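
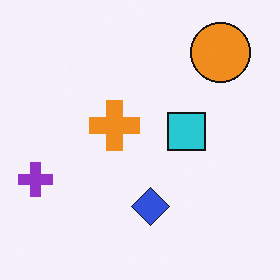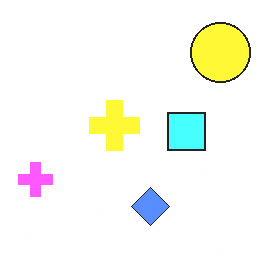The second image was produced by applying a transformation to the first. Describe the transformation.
This is the original image noticeably brightened.

Every pixel — background and shapes alike — is uniformly brightened.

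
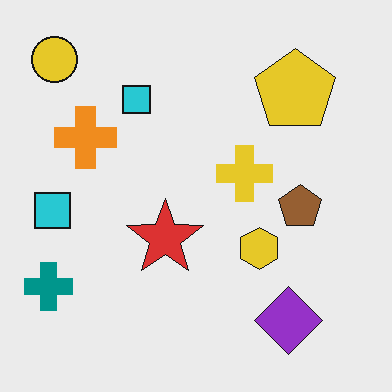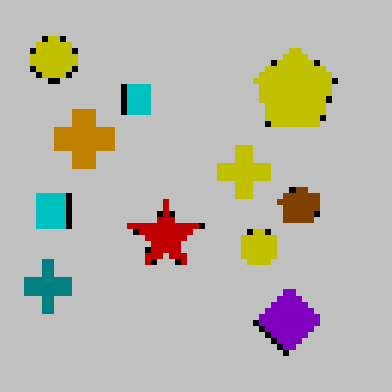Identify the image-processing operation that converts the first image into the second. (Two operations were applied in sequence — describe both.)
It was heavily posterized to just a handful of flat colors, then moderately pixelated.

Each flat color has snapped to a coarser quantized level — most visibly, the near-white background has dropped to a flat grey. Shapes are reduced to large square blocks; fine edges and outlines are lost — a downscale-then-upscale (mosaic) effect.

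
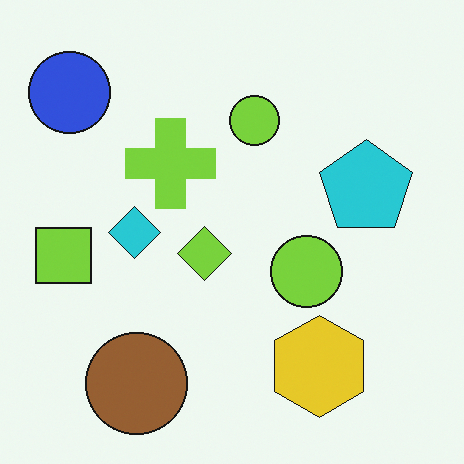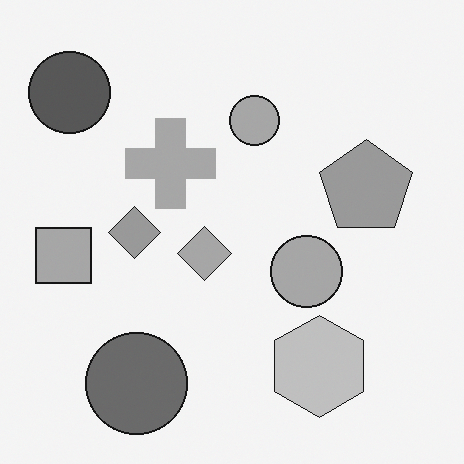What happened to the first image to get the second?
The second image is the first converted to grayscale.

All color is removed — every shape is now a shade of grey.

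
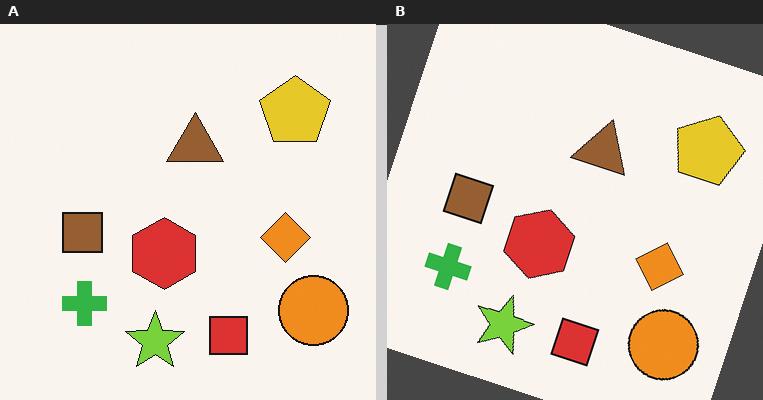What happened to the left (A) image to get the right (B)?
It was rotated clockwise by a moderate amount.

Every shape is tilted by the same angle and the image corners show triangular fill wedges — a whole-image rotation by a non-right angle.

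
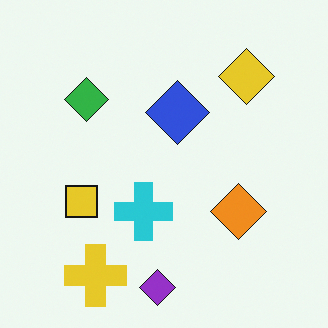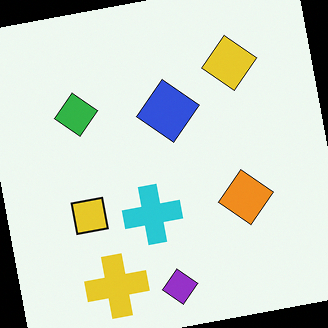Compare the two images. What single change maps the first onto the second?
The image was rotated counter-clockwise by a slight angle.

Every shape is tilted by the same angle and the image corners show triangular fill wedges — a whole-image rotation by a non-right angle.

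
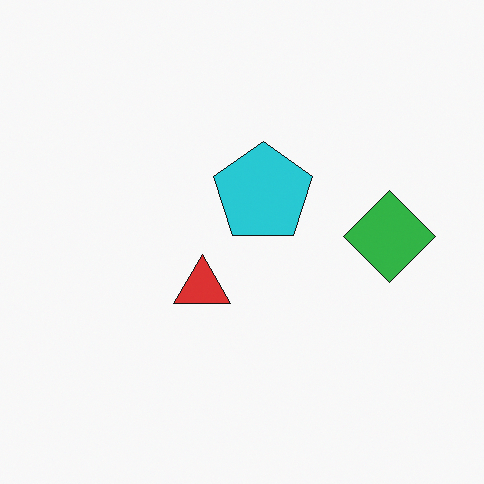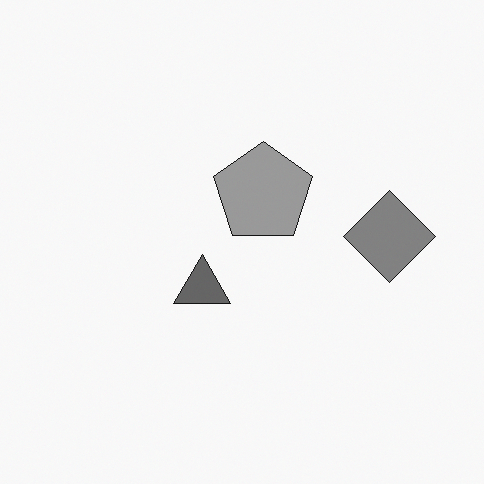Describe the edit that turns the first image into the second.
Converted to grayscale.

All color is removed — every shape is now a shade of grey.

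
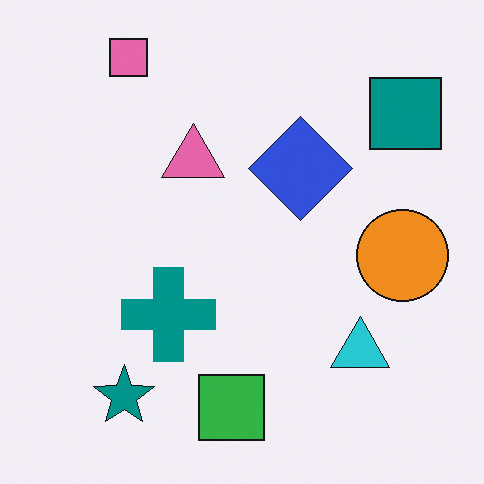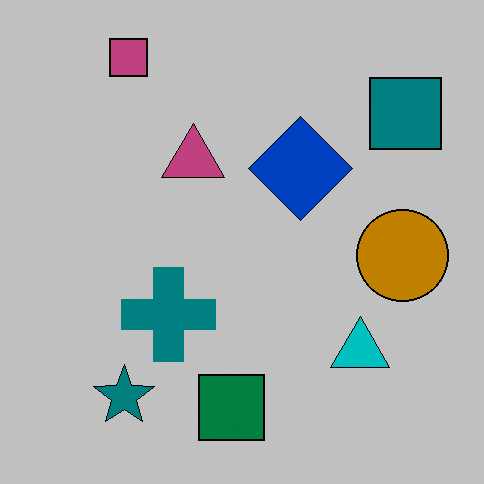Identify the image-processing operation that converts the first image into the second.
The second image is the first aggressively posterized.

Each flat color has snapped to a coarser quantized level — most visibly, the near-white background has dropped to a flat grey.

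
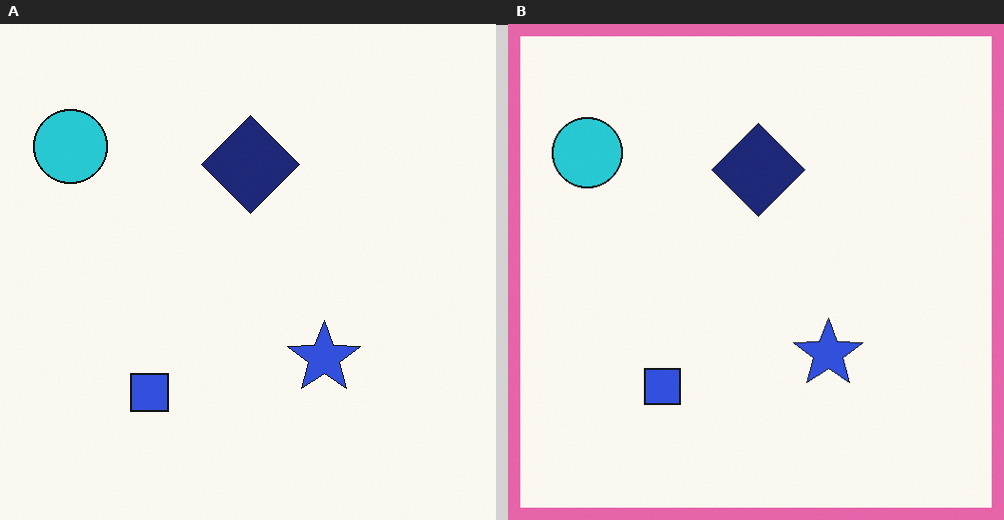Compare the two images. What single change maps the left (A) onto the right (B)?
This is the original image framed with a pink border.

A solid pink frame runs around the edge of the right (B) image, with the content slightly shrunk inside it.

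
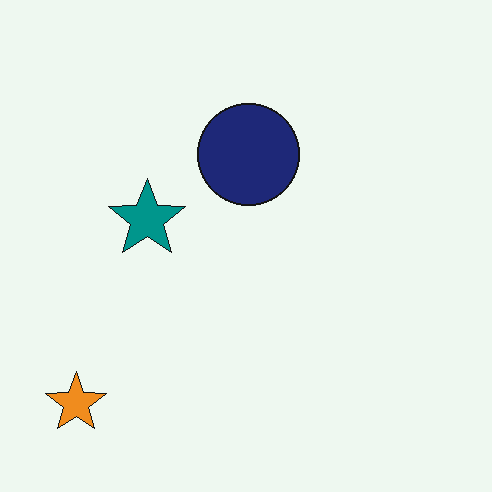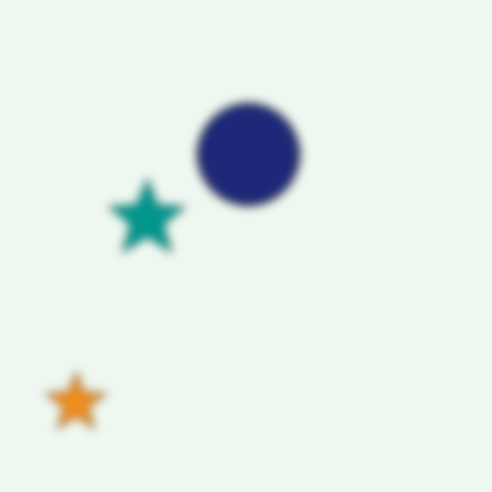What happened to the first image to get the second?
The image was noticeably gaussian-blurred.

Shape edges and outlines are uniformly softened across the whole image.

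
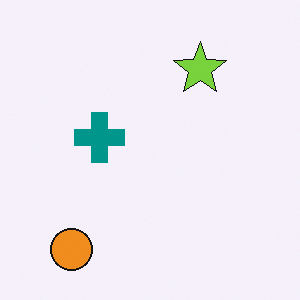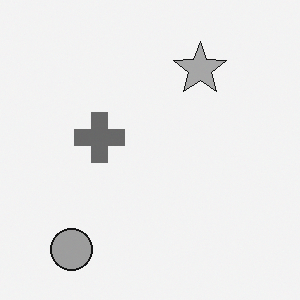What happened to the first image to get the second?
This is the original image converted to grayscale.

All color is removed — every shape is now a shade of grey.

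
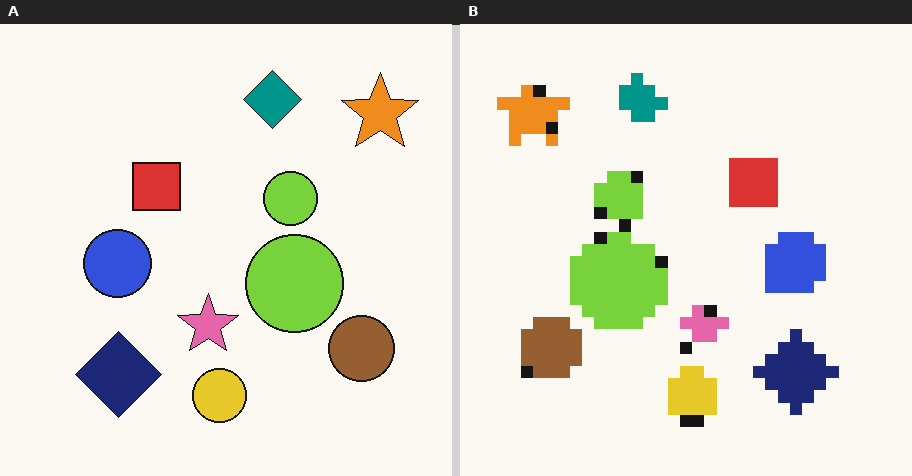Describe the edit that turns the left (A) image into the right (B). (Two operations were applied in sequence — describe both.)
This is the original image flipped horizontally (left ↔ right), then coarsely pixelated.

The orange star is in the top-right of the left (A) image and the top-left of the right (B) — shapes on opposite sides of the vertical midline have swapped in a mirror flip. Shapes are reduced to large square blocks; fine edges and outlines are lost — a downscale-then-upscale (mosaic) effect.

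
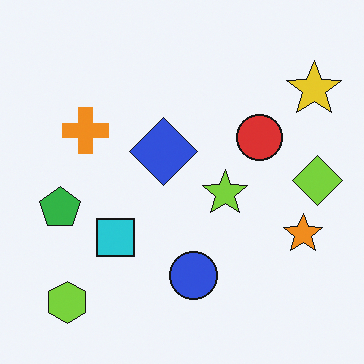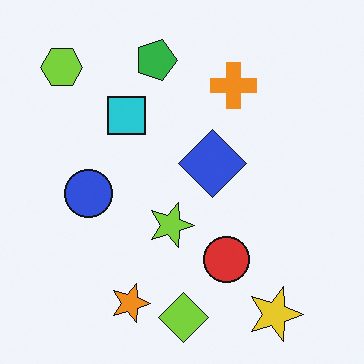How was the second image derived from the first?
This is the original image rotated 90° clockwise.

The lime hexagon sits in the bottom-left of the first image and the top-left of the second — consistent with a whole-image 90° clockwise rotation.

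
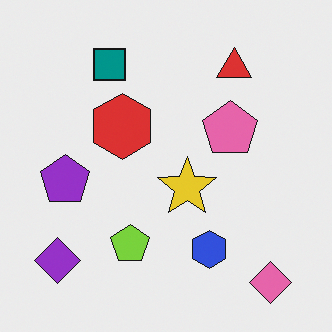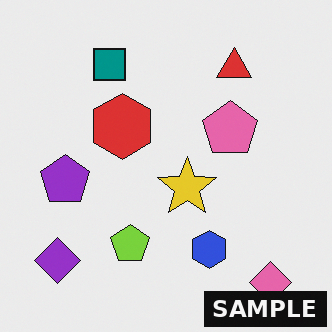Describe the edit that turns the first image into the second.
The transformation is: watermarked with the text "SAMPLE" in the lower-right corner.

A dark label reading "SAMPLE" appears in the lower-right corner.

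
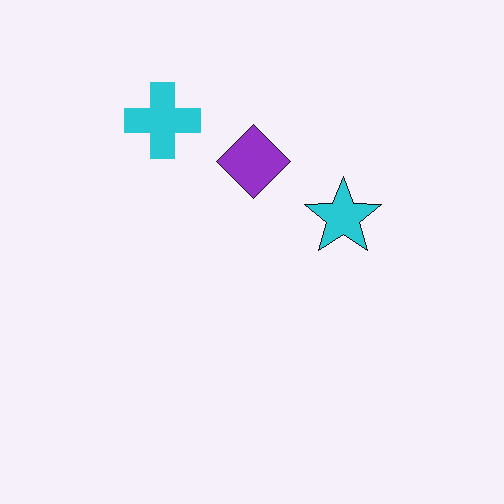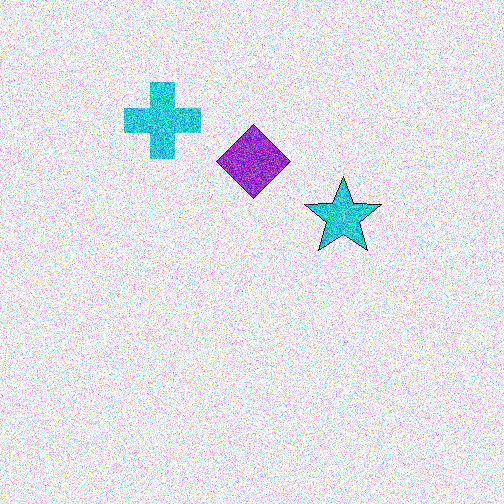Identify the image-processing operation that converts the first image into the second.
This is the original image degraded with strong gaussian noise.

Random speckle covers the whole image, including the flat background.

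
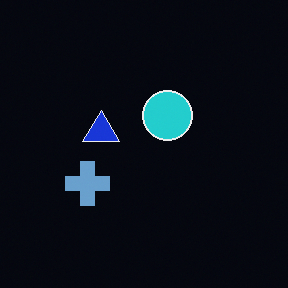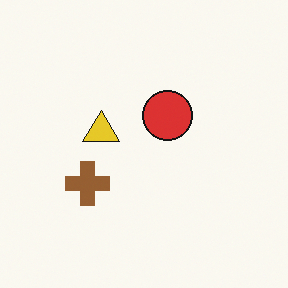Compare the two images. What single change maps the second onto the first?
It was color-inverted (negative).

The light background has become dark and every shape's color is its complement — a photographic negative.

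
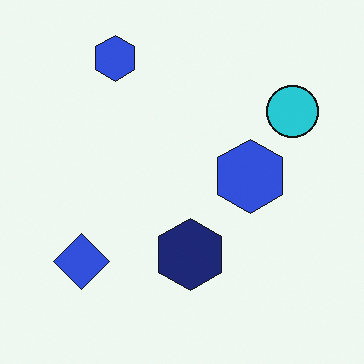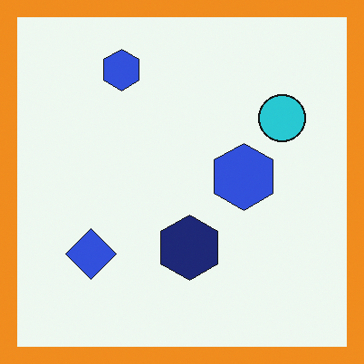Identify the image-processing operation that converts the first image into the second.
The second image is the first framed with a orange border.

A solid orange frame runs around the edge of the second image, with the content slightly shrunk inside it.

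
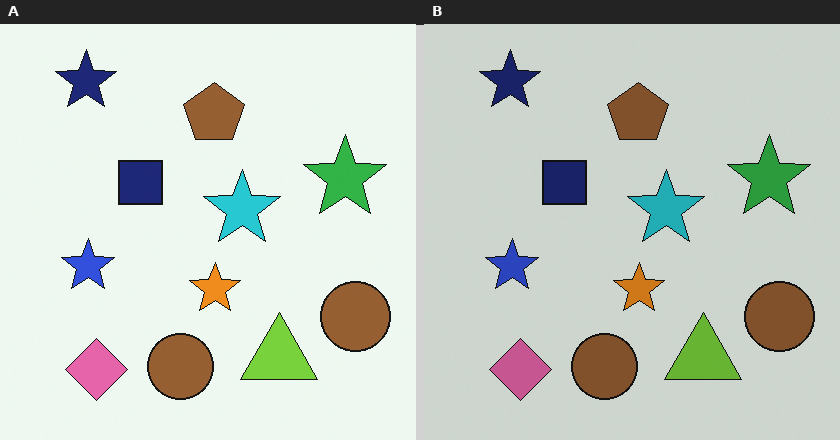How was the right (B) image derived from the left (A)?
Darkened a little.

Every pixel — background and shapes alike — is uniformly darkened.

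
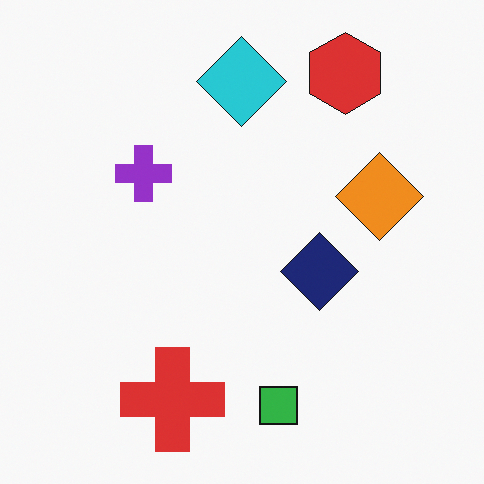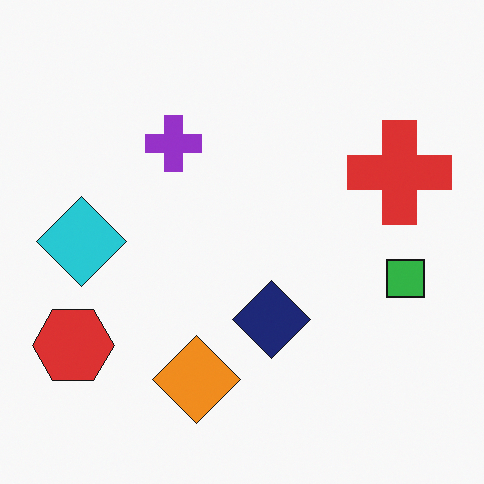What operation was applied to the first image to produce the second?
This is the original image transposed (reflected across the top-left ↔ bottom-right diagonal).

Shapes have swapped their row and column positions — what was in the top-right is now in the bottom-left — a diagonal reflection.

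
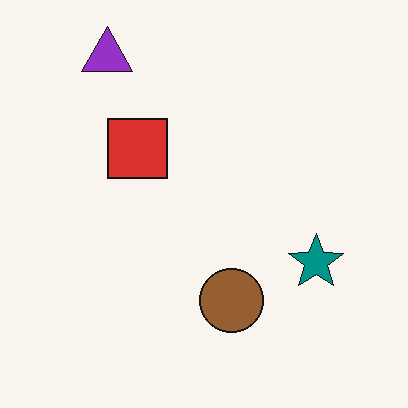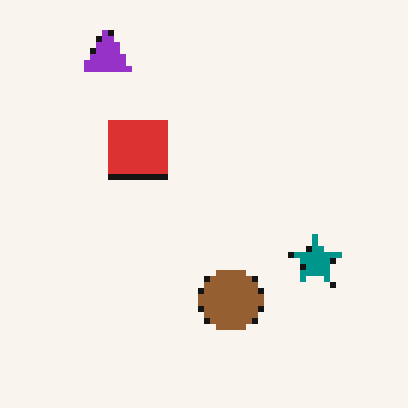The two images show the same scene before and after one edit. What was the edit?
This is the original image pixelated into visible square blocks.

Shapes are reduced to large square blocks; fine edges and outlines are lost — a downscale-then-upscale (mosaic) effect.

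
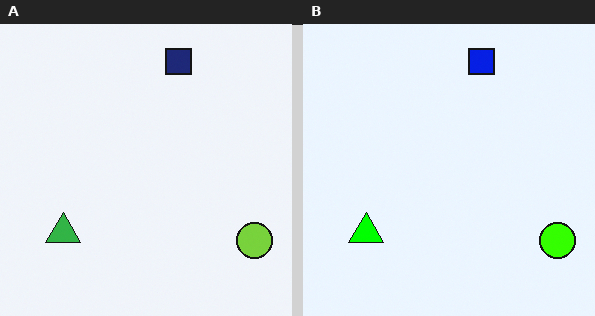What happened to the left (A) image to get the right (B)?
The right (B) image is the left (A) heavily oversaturated.

All colors are more vivid — a global saturation change.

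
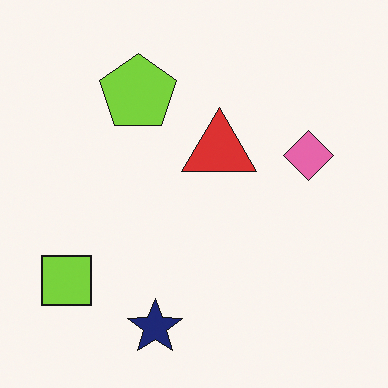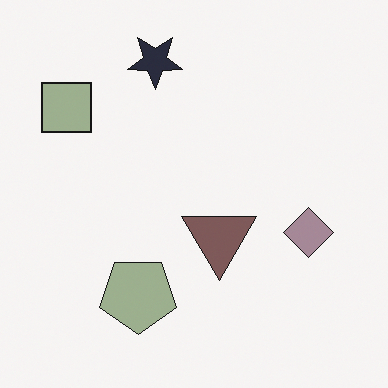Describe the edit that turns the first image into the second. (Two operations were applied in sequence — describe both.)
The image was made much more muted (saturation change), then flipped vertically (top ↔ bottom).

All colors are more muted and greyish — a global saturation change. The navy star is in the bottom of the first image and the top of the second — shapes on opposite sides of the horizontal midline have swapped in a mirror flip.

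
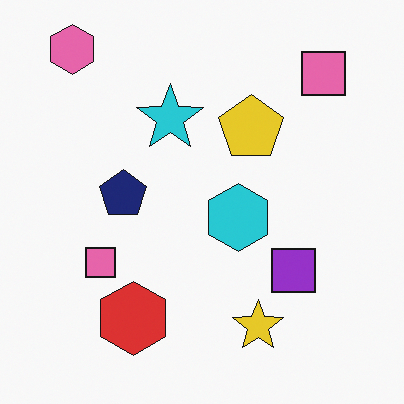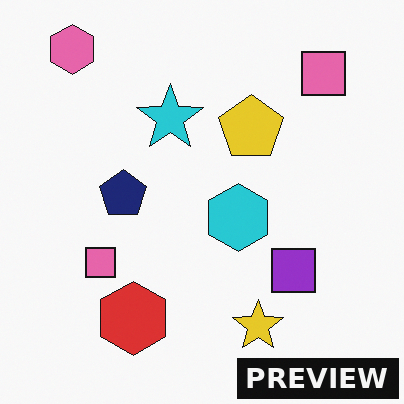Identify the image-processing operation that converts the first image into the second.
Watermarked with the text "PREVIEW" in the lower-right corner.

A dark label reading "PREVIEW" appears in the lower-right corner.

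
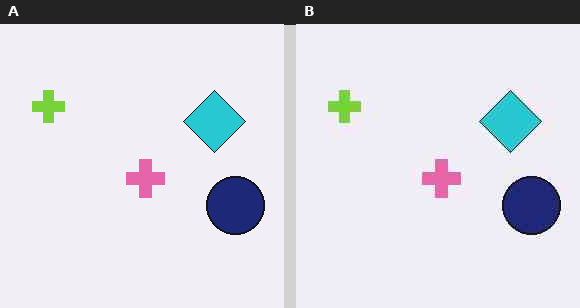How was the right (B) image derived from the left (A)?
This is the original image JPEG-compressed with visible artifacts.

Blocky 8×8 compression artifacts appear around shape edges and the flat background shows ringing — characteristic JPEG degradation.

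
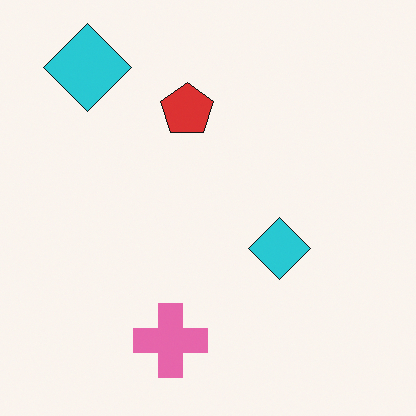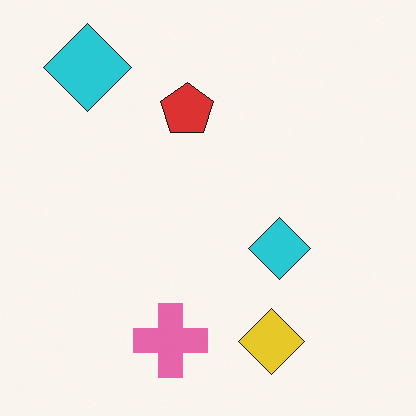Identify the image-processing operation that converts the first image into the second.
The image was overlaid with an additional yellow diamond.

A yellow diamond appears in the second image that is absent from the first.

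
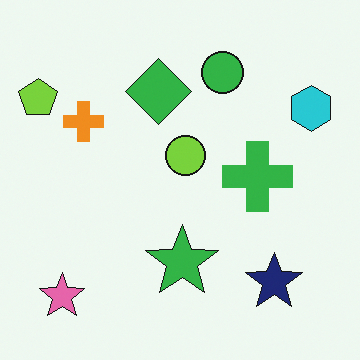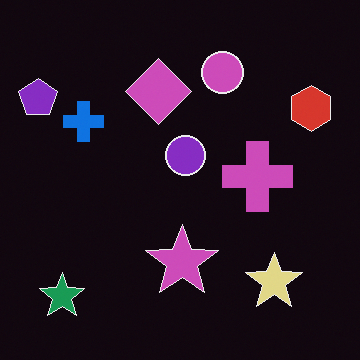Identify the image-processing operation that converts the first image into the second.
The transformation is: color-inverted (negative).

The light background has become dark and every shape's color is its complement — a photographic negative.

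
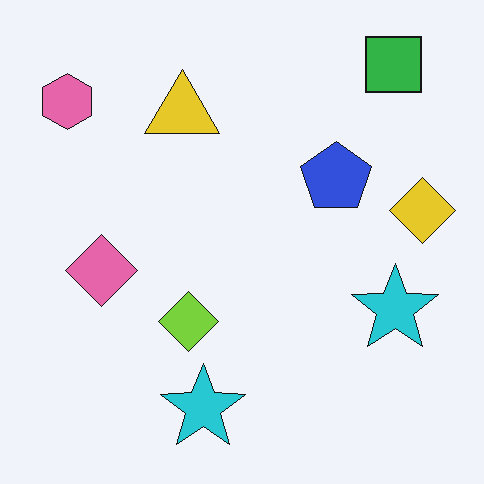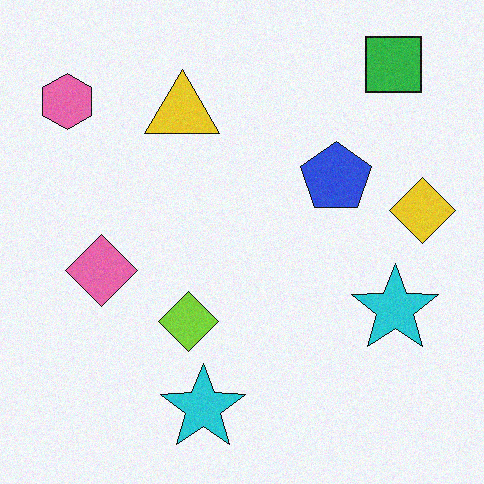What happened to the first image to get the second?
The transformation is: degraded with subtle gaussian noise.

Random speckle covers the whole image, including the flat background.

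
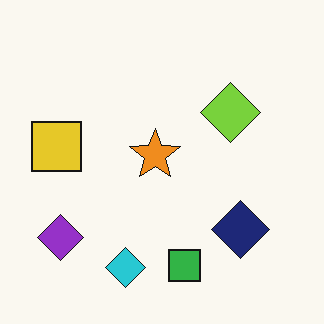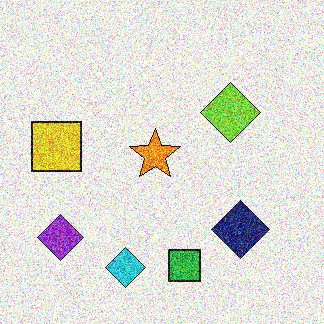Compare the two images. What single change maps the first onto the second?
This is the original image degraded with strong gaussian noise.

Random speckle covers the whole image, including the flat background.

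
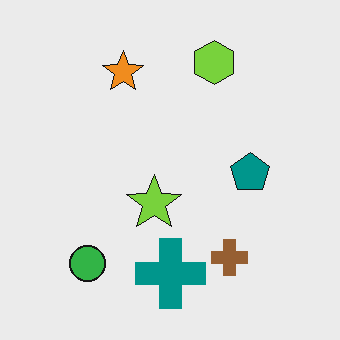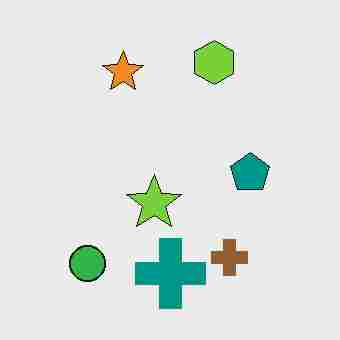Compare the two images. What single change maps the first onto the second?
The image was degraded with heavy JPEG compression.

Blocky 8×8 compression artifacts appear around shape edges and the flat background shows ringing — characteristic JPEG degradation.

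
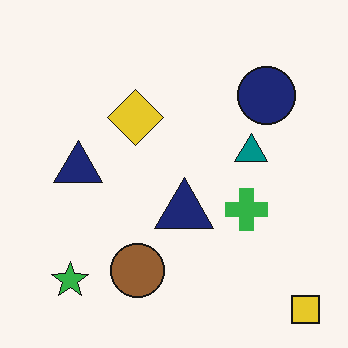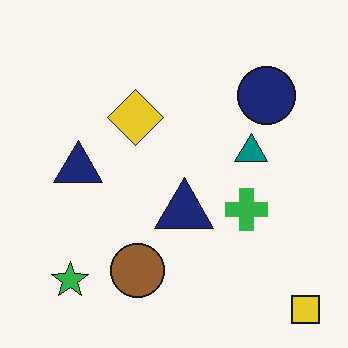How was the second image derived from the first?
It was given moderate JPEG compression.

Blocky 8×8 compression artifacts appear around shape edges and the flat background shows ringing — characteristic JPEG degradation.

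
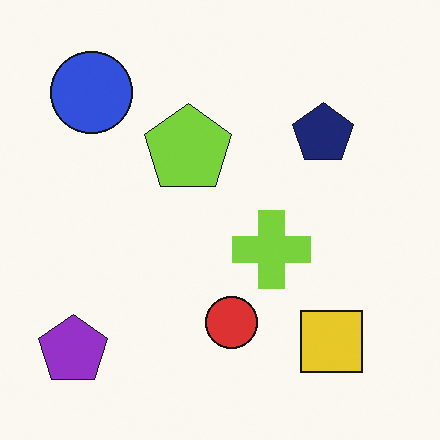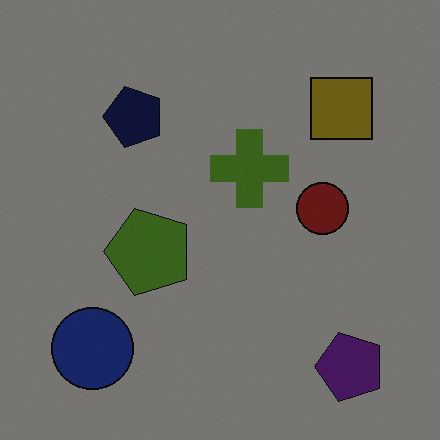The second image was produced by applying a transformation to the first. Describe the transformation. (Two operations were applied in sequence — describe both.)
The image was noticeably darkened, then rotated 90° counter-clockwise.

Every pixel — background and shapes alike — is uniformly darkened. The purple pentagon sits in the bottom-left of the first image and the bottom-right of the second — consistent with a whole-image 90° counter-clockwise rotation.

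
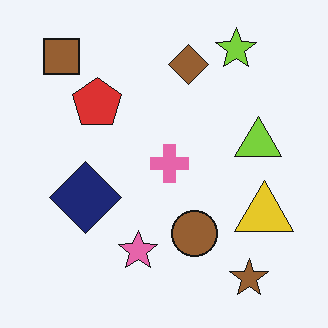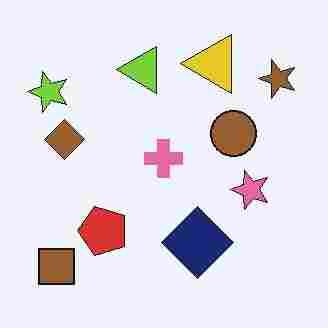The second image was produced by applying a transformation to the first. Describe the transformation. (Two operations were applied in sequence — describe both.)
The transformation is: rotated 90° counter-clockwise, then degraded with heavy JPEG compression.

The brown square sits in the top-left of the first image and the bottom-left of the second — consistent with a whole-image 90° counter-clockwise rotation. Blocky 8×8 compression artifacts appear around shape edges and the flat background shows ringing — characteristic JPEG degradation.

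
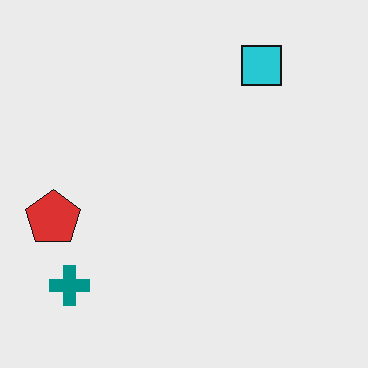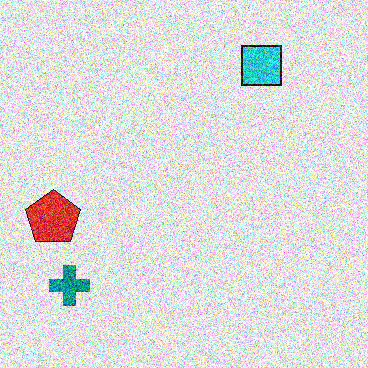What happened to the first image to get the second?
Degraded with heavy additive noise.

Random speckle covers the whole image, including the flat background.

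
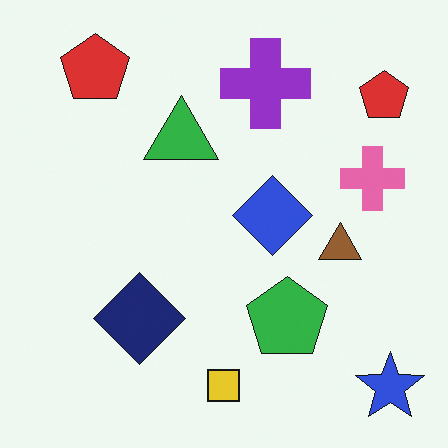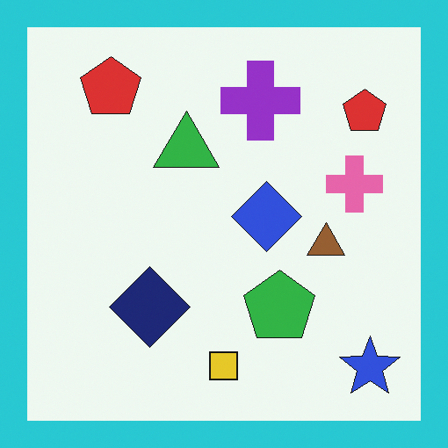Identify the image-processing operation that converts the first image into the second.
It was framed with a cyan border.

A solid cyan frame runs around the edge of the second image, with the content slightly shrunk inside it.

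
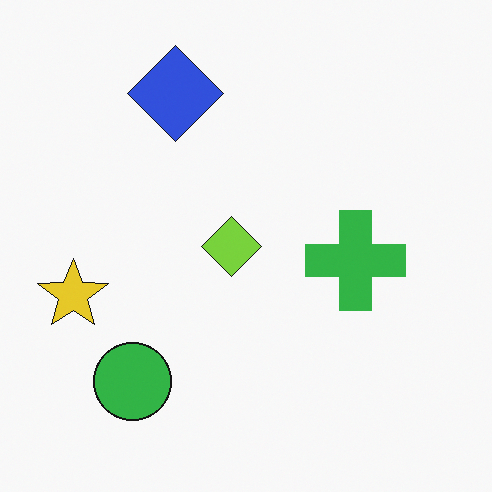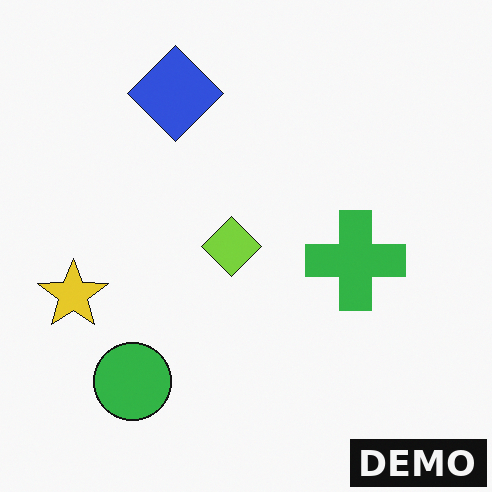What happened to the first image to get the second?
The transformation is: watermarked with the text "DEMO" in the lower-right corner.

A dark label reading "DEMO" appears in the lower-right corner.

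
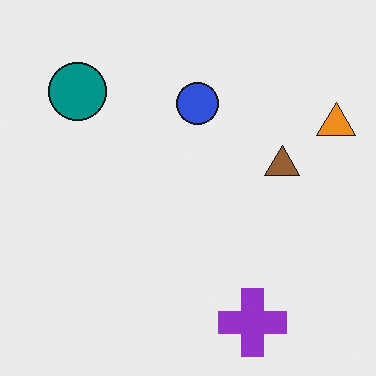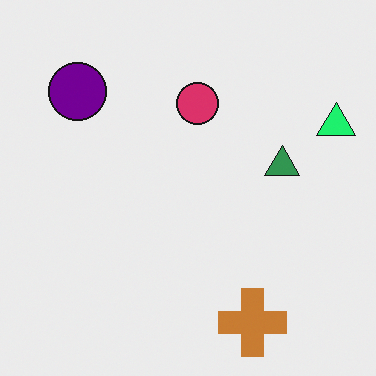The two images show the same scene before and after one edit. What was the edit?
The second image is the first hue-shifted by a moderate amount.

Every shape's color has rotated by the same amount around the hue wheel — a uniform hue shift.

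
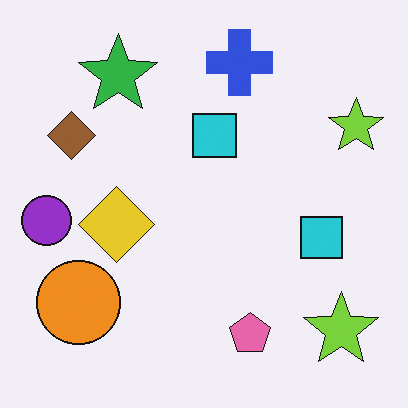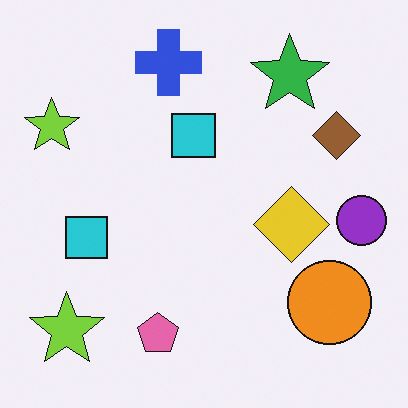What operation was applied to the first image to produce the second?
This is the original image flipped horizontally (left ↔ right).

The purple circle is in the left of the first image and the right of the second — shapes on opposite sides of the vertical midline have swapped in a mirror flip.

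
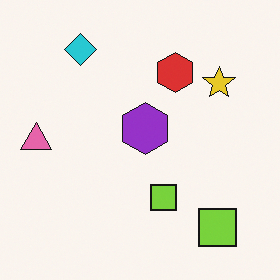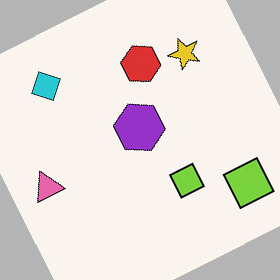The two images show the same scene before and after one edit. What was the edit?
This is the original image rotated counter-clockwise by a clearly visible amount.

Every shape is tilted by the same angle and the image corners show triangular fill wedges — a whole-image rotation by a non-right angle.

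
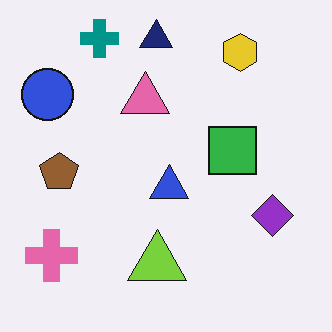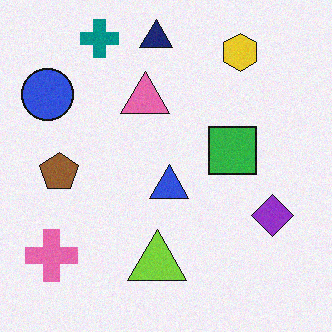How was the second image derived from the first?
This is the original image degraded with light additive noise.

Random speckle covers the whole image, including the flat background.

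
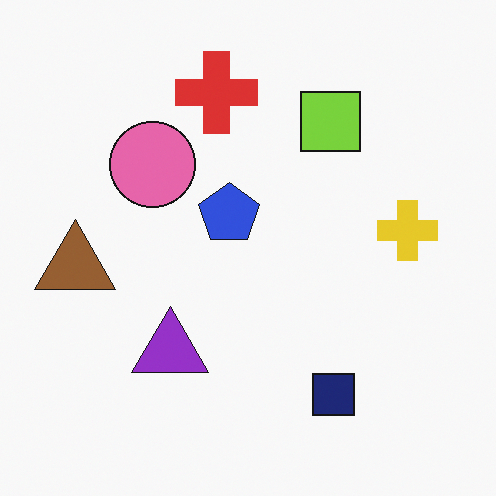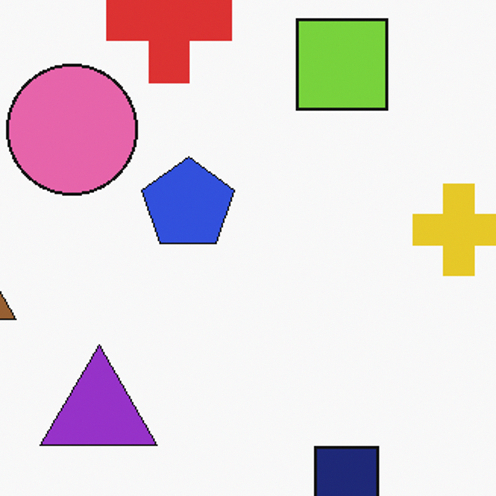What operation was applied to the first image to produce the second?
This is the original image cropped to a modestly smaller region and rescaled.

The visible shapes are larger and the field of view is narrower; shapes near the original edges may be partly or wholly outside the frame — a crop-and-rescale.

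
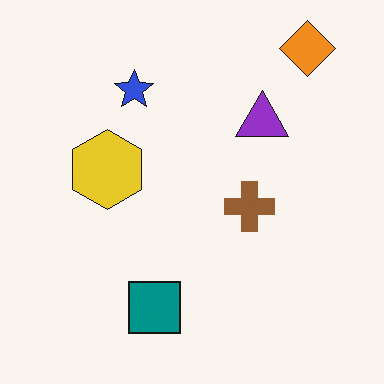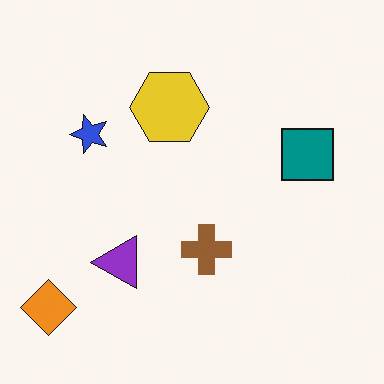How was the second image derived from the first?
The second image is the first transposed (reflected across the top-left ↔ bottom-right diagonal).

Shapes have swapped their row and column positions — what was in the top-right is now in the bottom-left — a diagonal reflection.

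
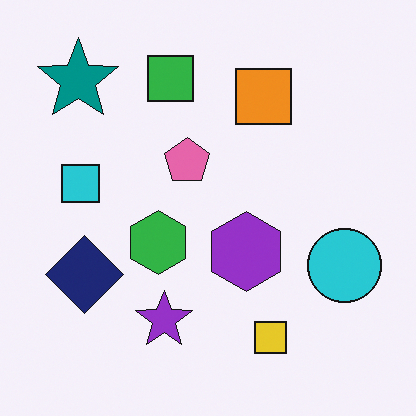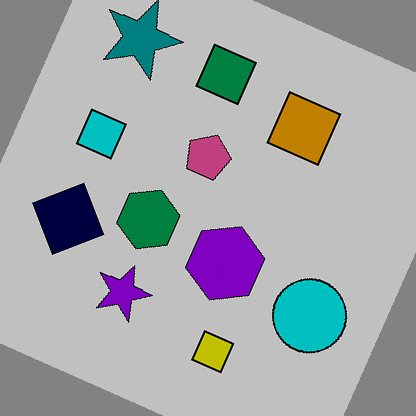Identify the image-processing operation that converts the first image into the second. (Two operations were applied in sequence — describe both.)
The image was aggressively posterized, then rotated clockwise by a clearly visible amount.

Each flat color has snapped to a coarser quantized level — most visibly, the near-white background has dropped to a flat grey. Every shape is tilted by the same angle and the image corners show triangular fill wedges — a whole-image rotation by a non-right angle.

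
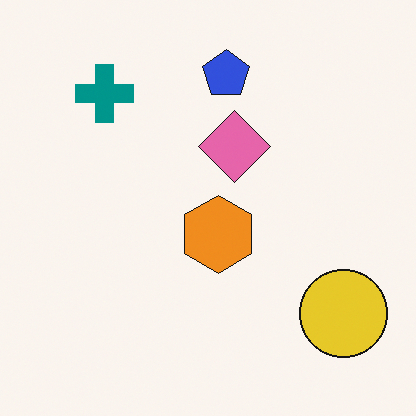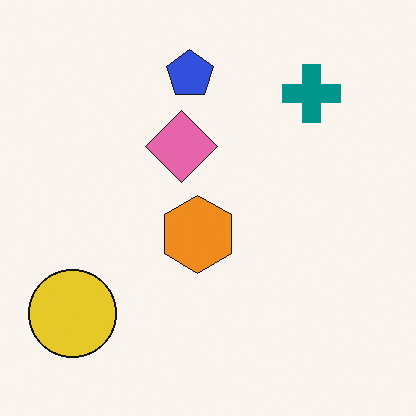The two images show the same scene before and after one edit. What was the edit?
It was flipped horizontally (left ↔ right).

The yellow circle is in the bottom-right of the first image and the bottom-left of the second — shapes on opposite sides of the vertical midline have swapped in a mirror flip.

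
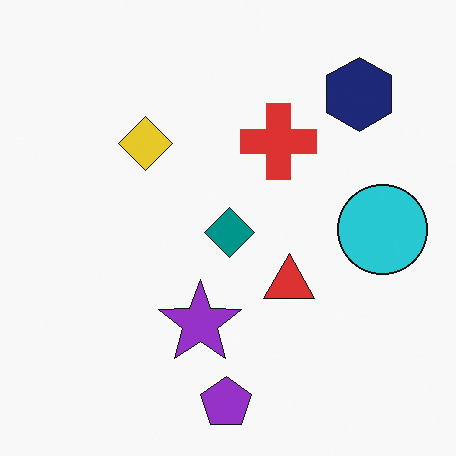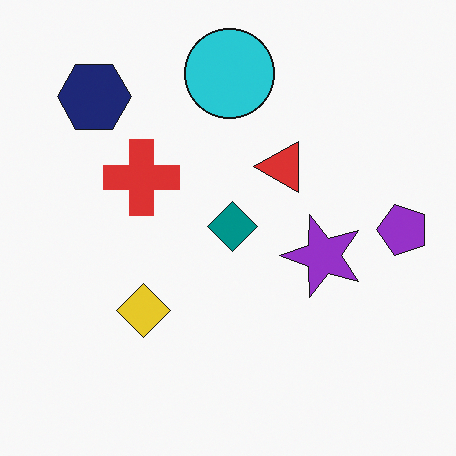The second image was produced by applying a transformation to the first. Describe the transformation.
The second image is the first rotated 90° counter-clockwise.

The navy hexagon sits in the top-right of the first image and the top-left of the second — consistent with a whole-image 90° counter-clockwise rotation.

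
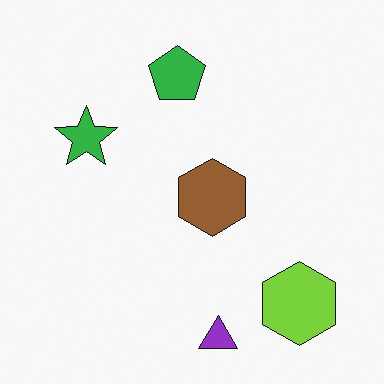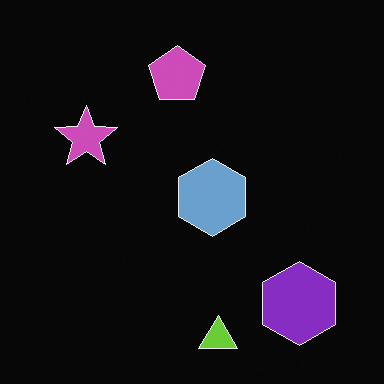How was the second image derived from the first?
The image was color-inverted (negative).

The light background has become dark and every shape's color is its complement — a photographic negative.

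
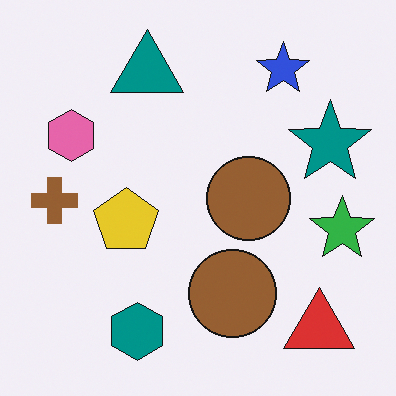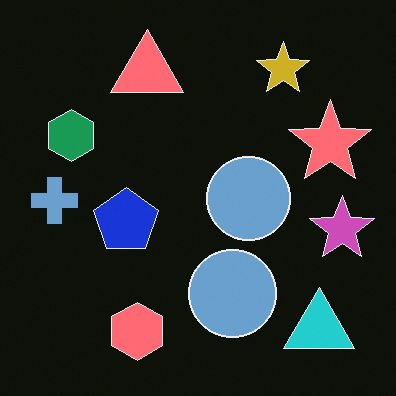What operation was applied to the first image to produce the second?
This is the original image color-inverted (negative).

The light background has become dark and every shape's color is its complement — a photographic negative.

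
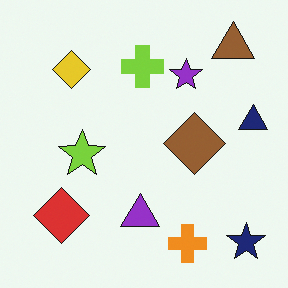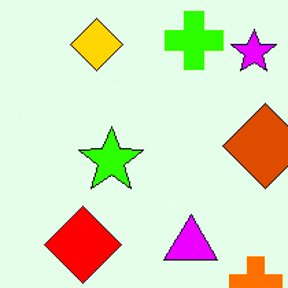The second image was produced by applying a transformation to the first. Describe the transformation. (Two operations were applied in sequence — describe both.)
This is the original image cropped slightly and scaled back up, then made much more vivid (saturation change).

The visible shapes are larger and the field of view is narrower; shapes near the original edges may be partly or wholly outside the frame — a crop-and-rescale. All colors are more vivid — a global saturation change.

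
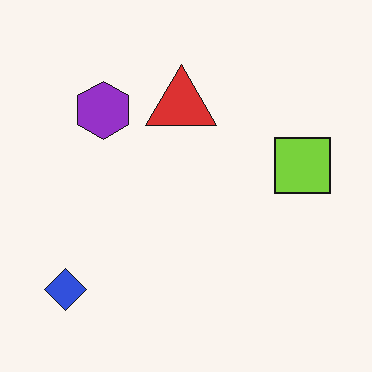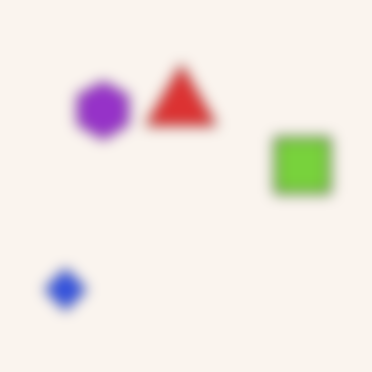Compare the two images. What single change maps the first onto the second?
The image was heavily blurred.

Shape edges and outlines are uniformly softened across the whole image.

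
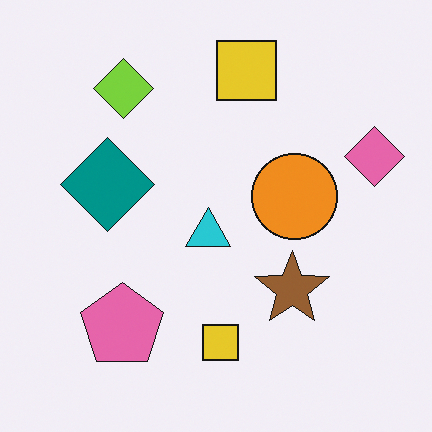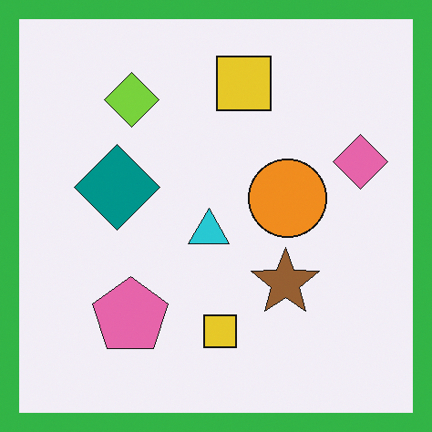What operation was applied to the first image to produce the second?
This is the original image framed with a green border.

A solid green frame runs around the edge of the second image, with the content slightly shrunk inside it.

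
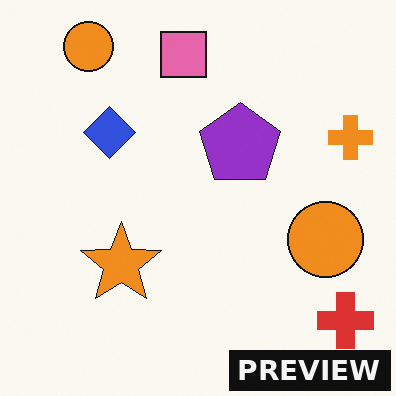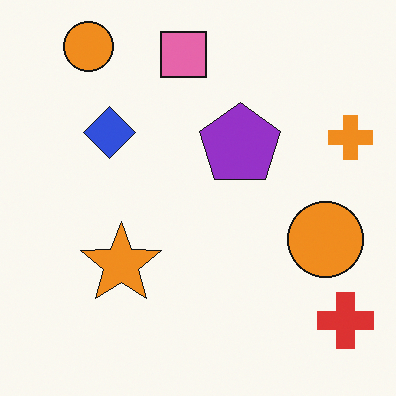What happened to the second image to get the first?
The first image is the second watermarked with the text "PREVIEW" in the lower-right corner.

A dark label reading "PREVIEW" appears in the lower-right corner.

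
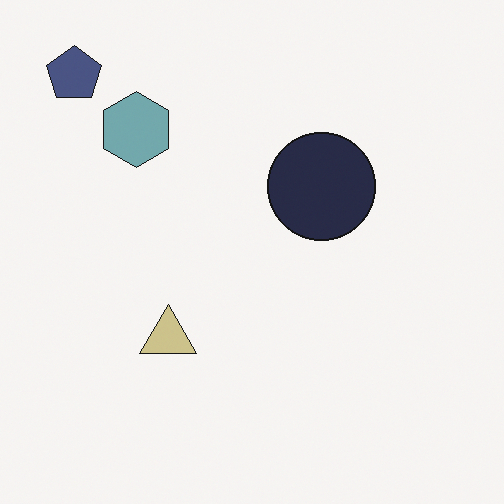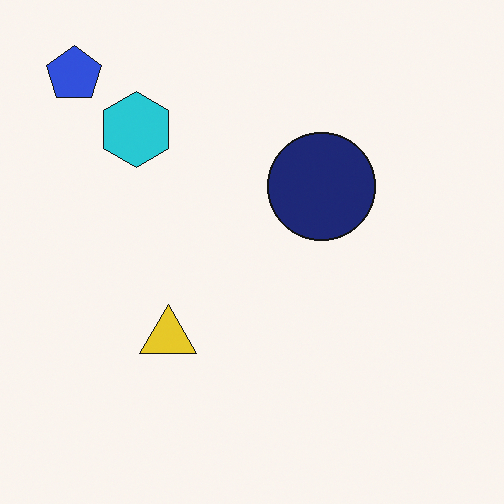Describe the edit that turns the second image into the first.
It was made much more muted (saturation change).

All colors are more muted and greyish — a global saturation change.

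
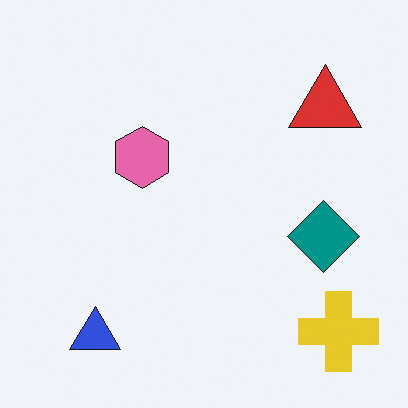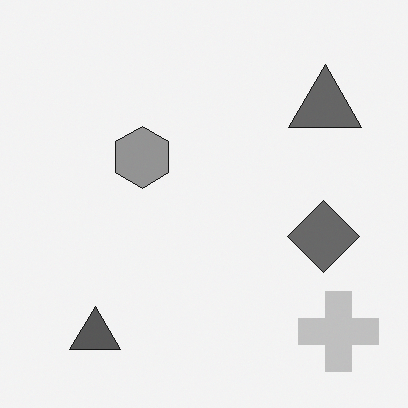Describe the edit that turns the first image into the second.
The image was converted to grayscale.

All color is removed — every shape is now a shade of grey.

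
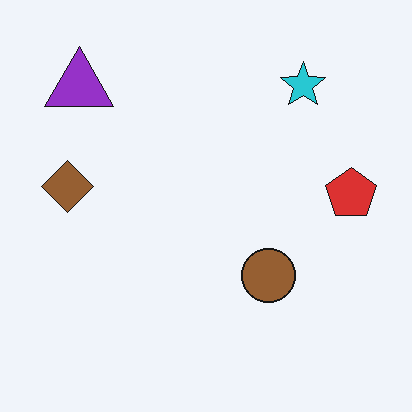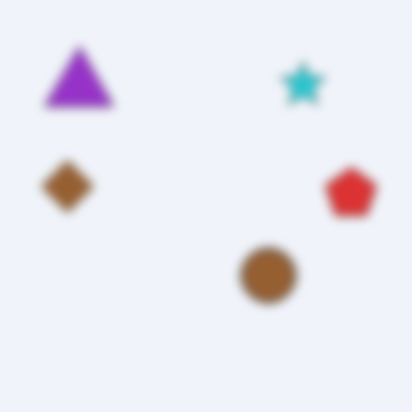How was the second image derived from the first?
The second image is the first strongly gaussian-blurred.

Shape edges and outlines are uniformly softened across the whole image.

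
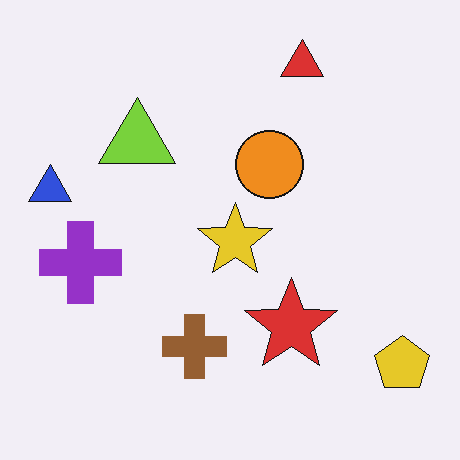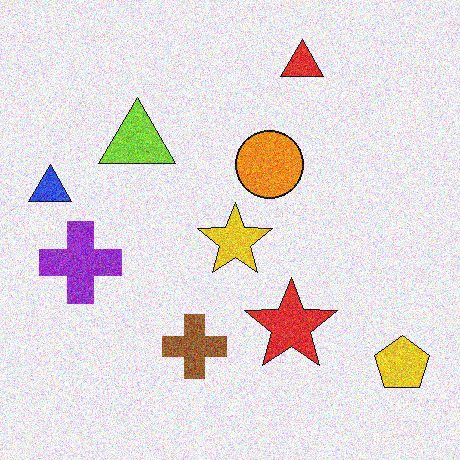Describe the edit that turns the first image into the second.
The transformation is: degraded with strong gaussian noise.

Random speckle covers the whole image, including the flat background.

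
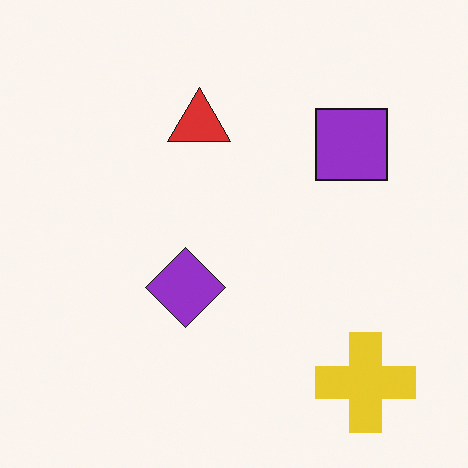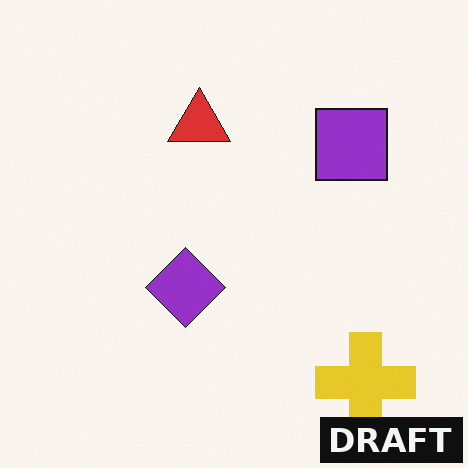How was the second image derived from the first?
The second image is the first watermarked with the text "DRAFT" in the lower-right corner.

A dark label reading "DRAFT" appears in the lower-right corner.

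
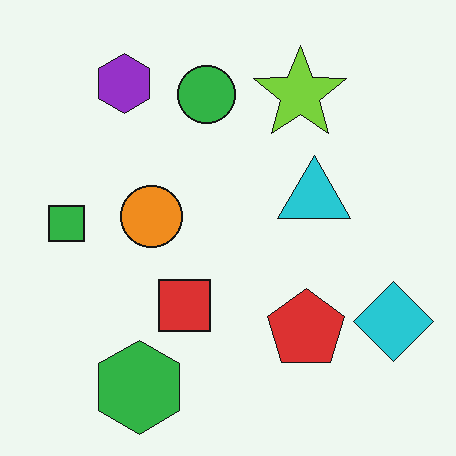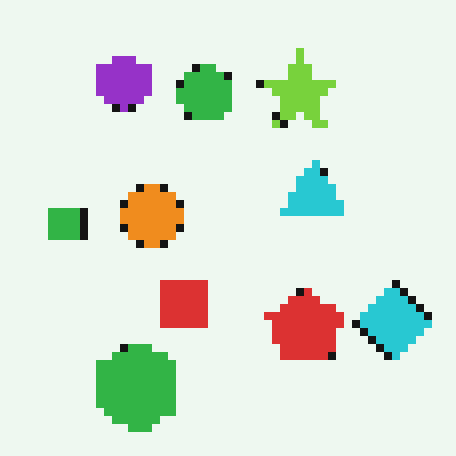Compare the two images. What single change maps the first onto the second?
The transformation is: pixelated into visible square blocks.

Shapes are reduced to large square blocks; fine edges and outlines are lost — a downscale-then-upscale (mosaic) effect.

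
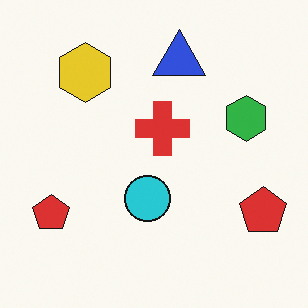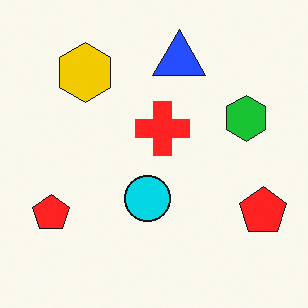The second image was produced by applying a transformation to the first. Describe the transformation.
The image was slightly oversaturated.

All colors are more vivid — a global saturation change.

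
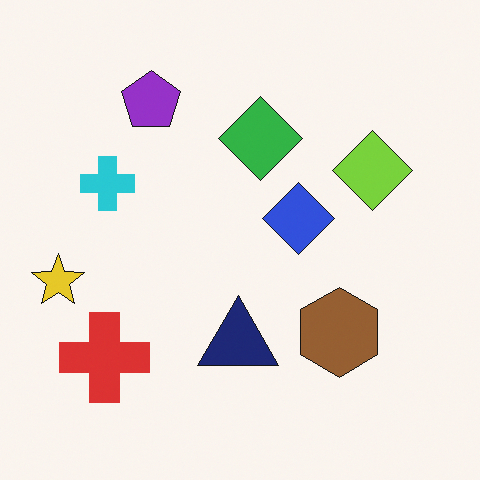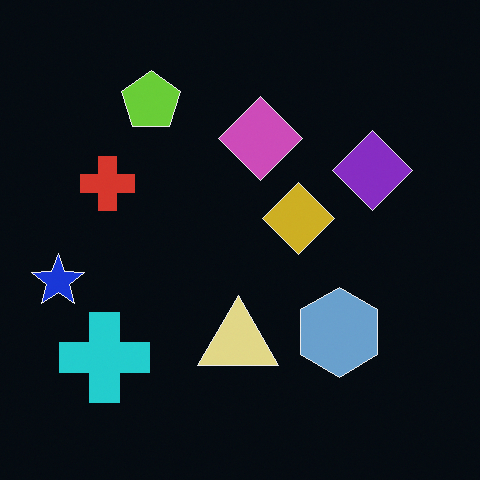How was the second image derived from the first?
This is the original image color-inverted (negative).

The light background has become dark and every shape's color is its complement — a photographic negative.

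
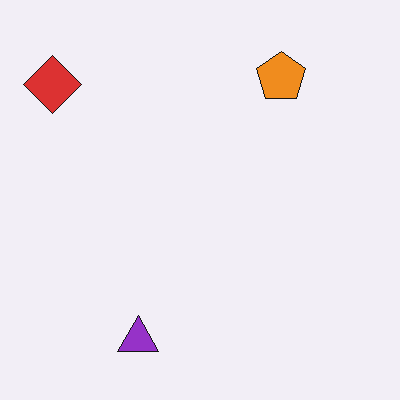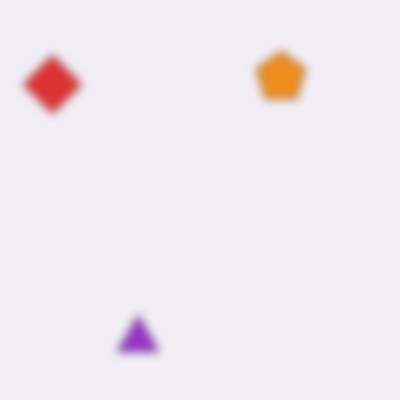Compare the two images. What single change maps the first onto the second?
It was moderately blurred.

Shape edges and outlines are uniformly softened across the whole image.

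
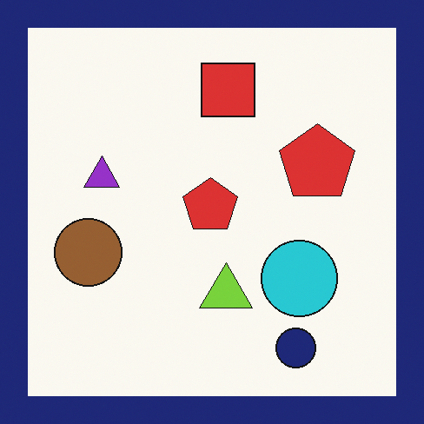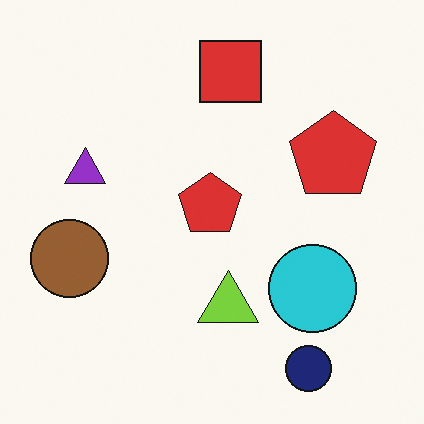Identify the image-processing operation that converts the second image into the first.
Framed with a navy border.

A solid navy frame runs around the edge of the first image, with the content slightly shrunk inside it.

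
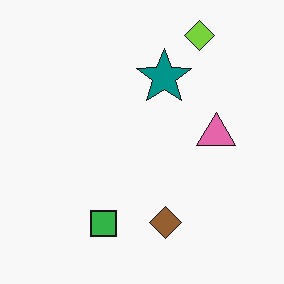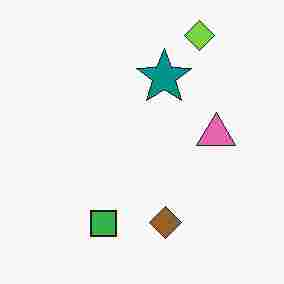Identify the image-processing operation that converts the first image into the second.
The transformation is: heavily JPEG-compressed with obvious blocking artifacts.

Blocky 8×8 compression artifacts appear around shape edges and the flat background shows ringing — characteristic JPEG degradation.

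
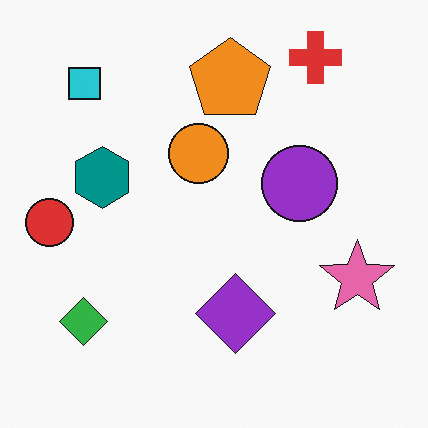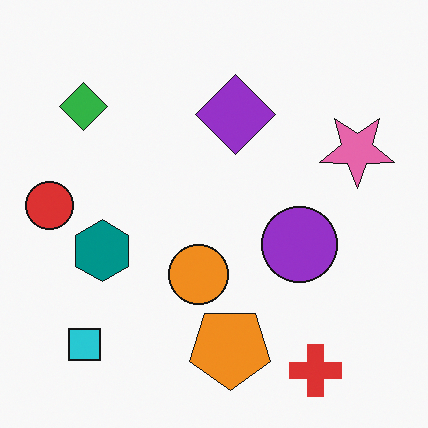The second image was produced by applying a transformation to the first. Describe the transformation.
This is the original image flipped vertically (top ↔ bottom).

The red cross is in the top-right of the first image and the bottom-right of the second — shapes on opposite sides of the horizontal midline have swapped in a mirror flip.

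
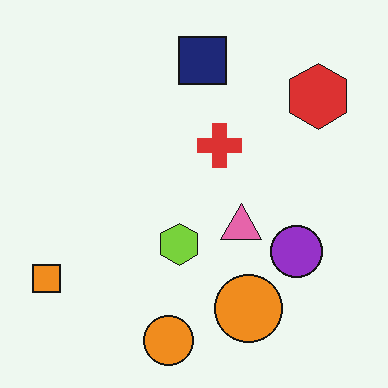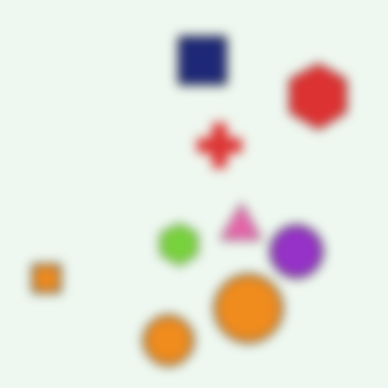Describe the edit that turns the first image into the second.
This is the original image heavily blurred.

Shape edges and outlines are uniformly softened across the whole image.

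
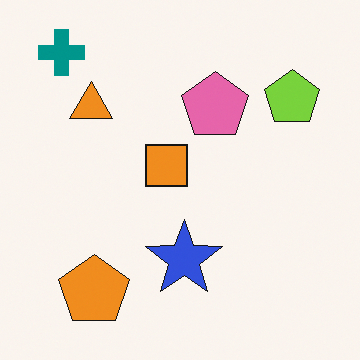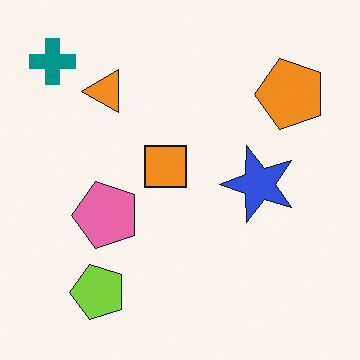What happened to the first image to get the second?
This is the original image transposed (reflected across the top-left ↔ bottom-right diagonal).

Shapes have swapped their row and column positions — what was in the top-right is now in the bottom-left — a diagonal reflection.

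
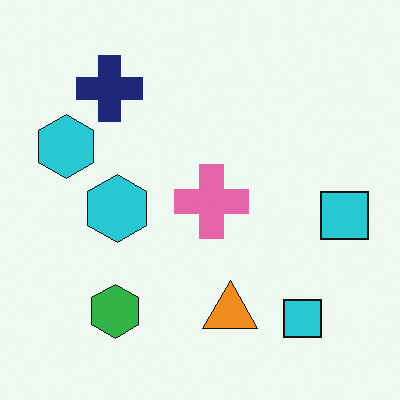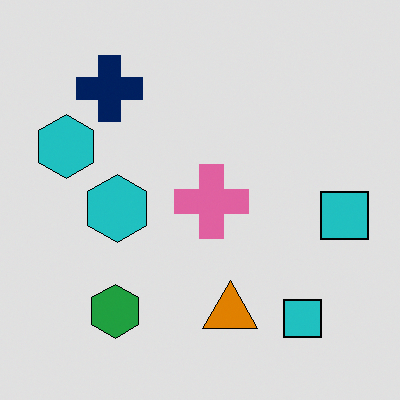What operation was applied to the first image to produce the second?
Posterized to a reduced palette.

Each flat color has snapped to a coarser quantized level — most visibly, the near-white background has dropped to a flat grey.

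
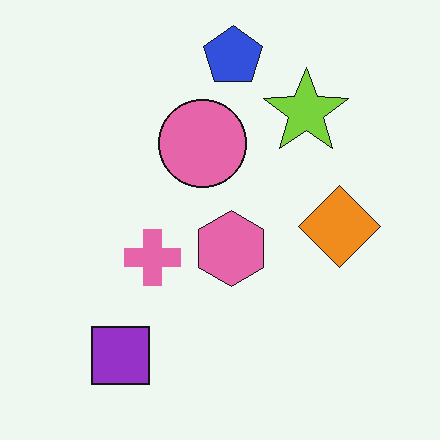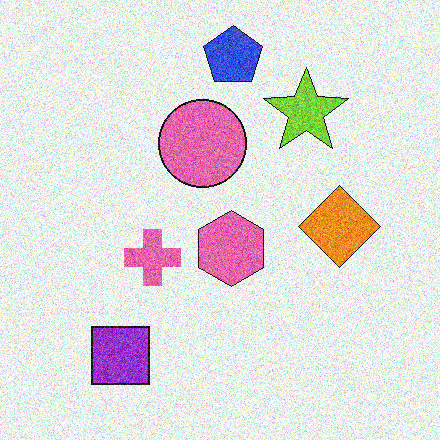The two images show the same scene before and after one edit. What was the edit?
It was degraded with strong gaussian noise.

Random speckle covers the whole image, including the flat background.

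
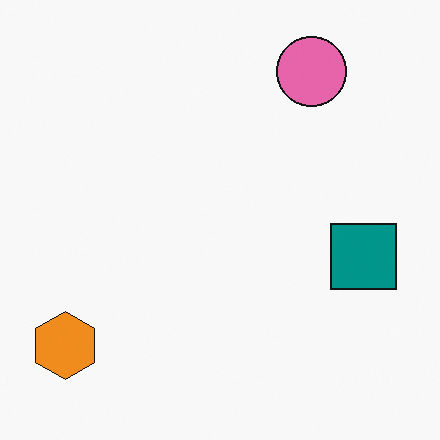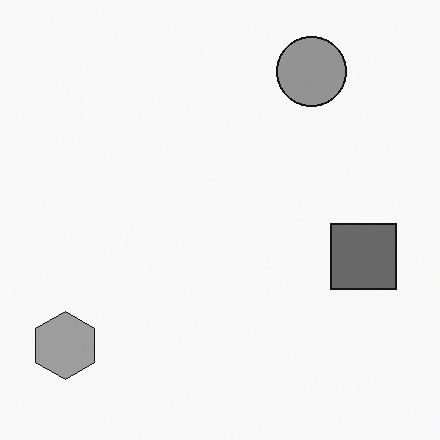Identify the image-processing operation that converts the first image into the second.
The image was converted to grayscale.

All color is removed — every shape is now a shade of grey.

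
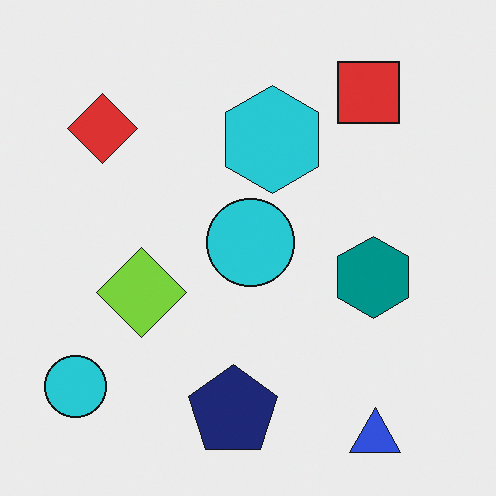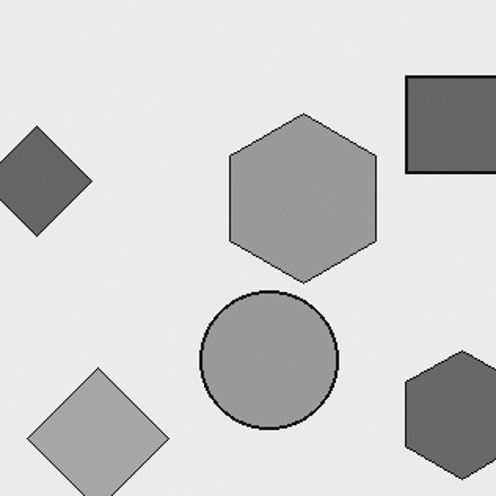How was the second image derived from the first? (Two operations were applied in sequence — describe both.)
This is the original image converted to grayscale, then cropped slightly and scaled back up.

All color is removed — every shape is now a shade of grey. The visible shapes are larger and the field of view is narrower; shapes near the original edges may be partly or wholly outside the frame — a crop-and-rescale.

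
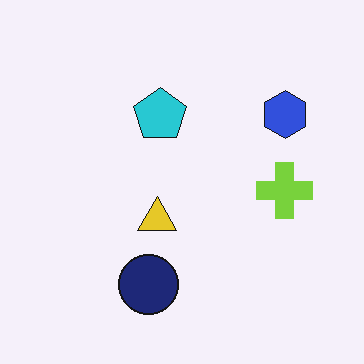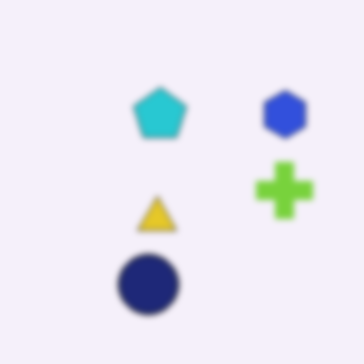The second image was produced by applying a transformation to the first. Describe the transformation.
It was moderately blurred.

Shape edges and outlines are uniformly softened across the whole image.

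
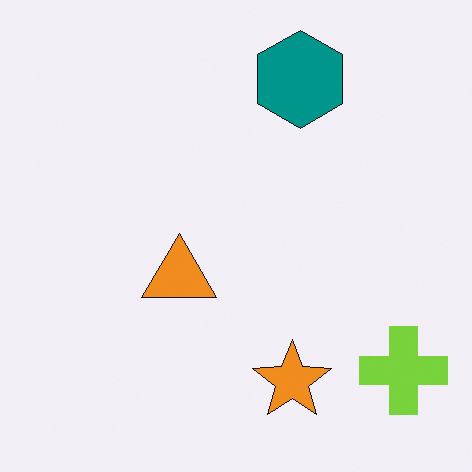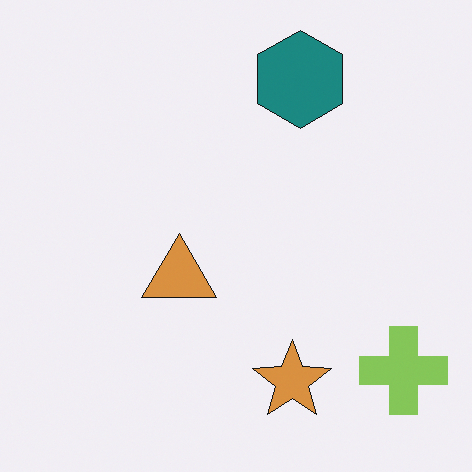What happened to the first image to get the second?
This is the original image slightly desaturated.

All colors are more muted and greyish — a global saturation change.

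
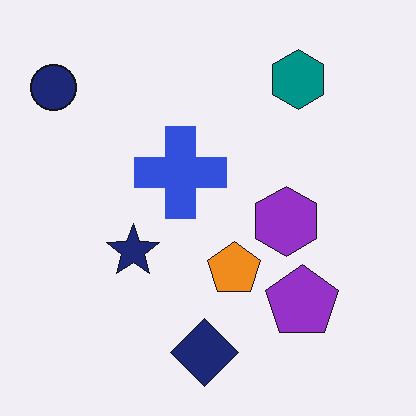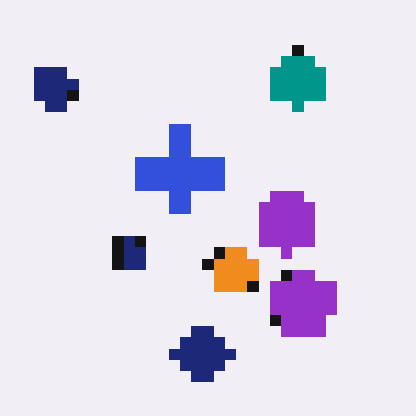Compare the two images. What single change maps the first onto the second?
Coarsely pixelated.

Shapes are reduced to large square blocks; fine edges and outlines are lost — a downscale-then-upscale (mosaic) effect.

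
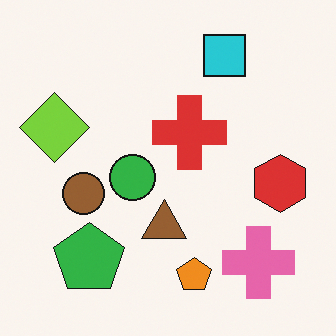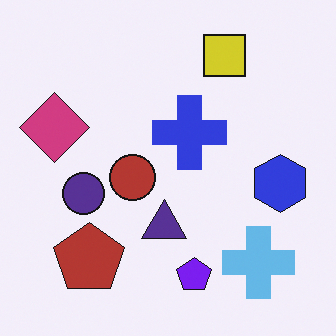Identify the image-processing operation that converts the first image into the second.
Hue-shifted by a large amount.

Every shape's color has rotated by the same amount around the hue wheel — a uniform hue shift.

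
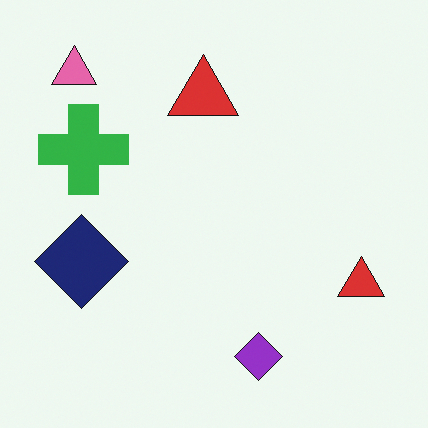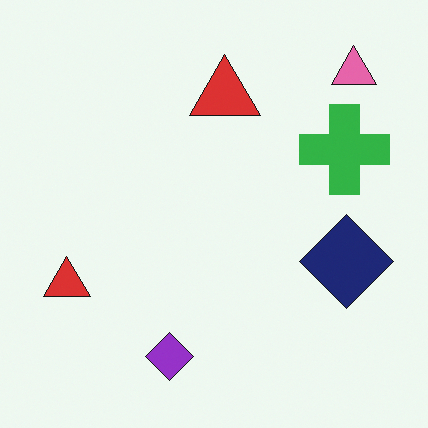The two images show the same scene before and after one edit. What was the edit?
It was flipped horizontally (left ↔ right).

The pink triangle is in the top-left of the first image and the top-right of the second — shapes on opposite sides of the vertical midline have swapped in a mirror flip.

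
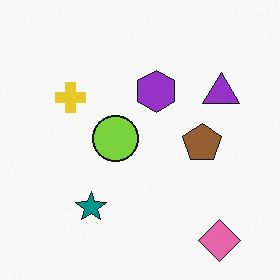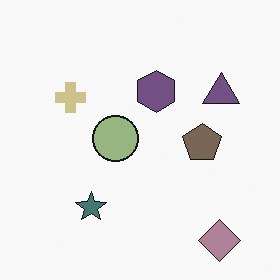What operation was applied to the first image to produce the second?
Made much more muted (saturation change).

All colors are more muted and greyish — a global saturation change.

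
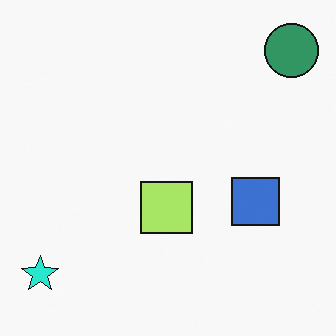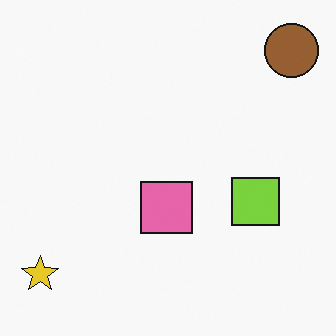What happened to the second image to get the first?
The image was hue-shifted noticeably.

Every shape's color has rotated by the same amount around the hue wheel — a uniform hue shift.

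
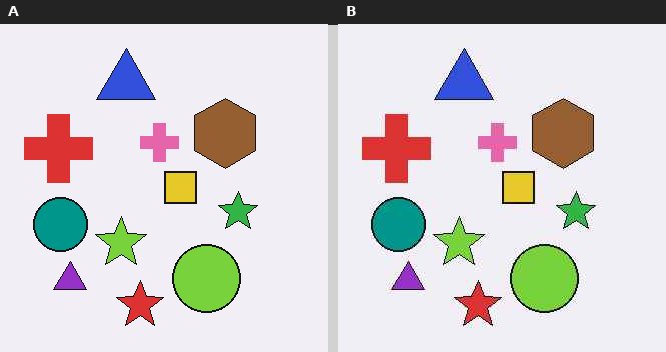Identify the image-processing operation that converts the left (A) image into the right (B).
It was JPEG-compressed with visible artifacts.

Blocky 8×8 compression artifacts appear around shape edges and the flat background shows ringing — characteristic JPEG degradation.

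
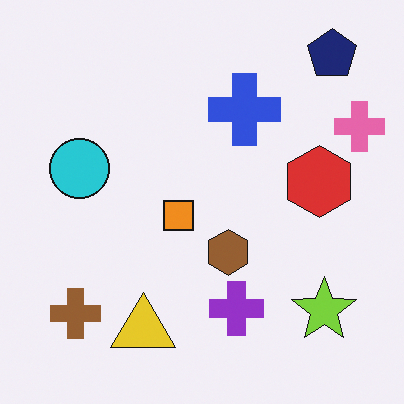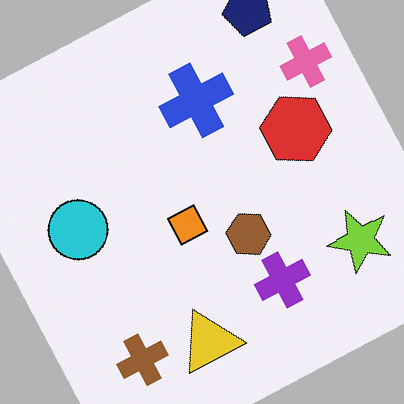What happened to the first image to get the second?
This is the original image rotated counter-clockwise by a moderate amount.

Every shape is tilted by the same angle and the image corners show triangular fill wedges — a whole-image rotation by a non-right angle.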